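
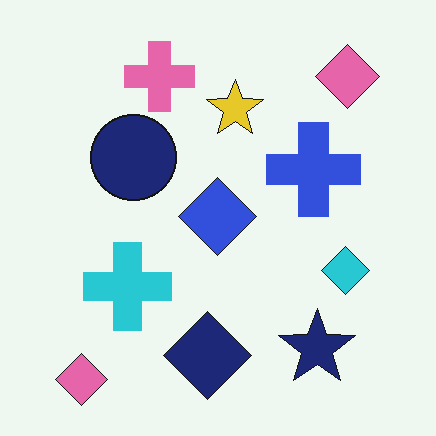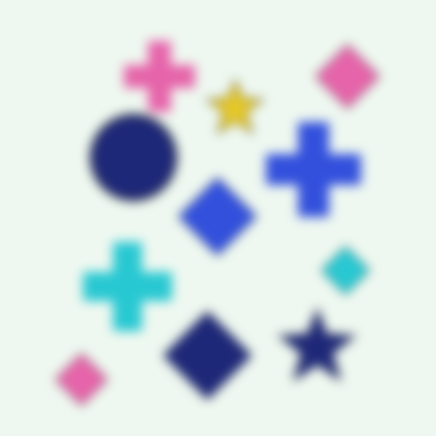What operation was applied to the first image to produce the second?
Heavily blurred.

Shape edges and outlines are uniformly softened across the whole image.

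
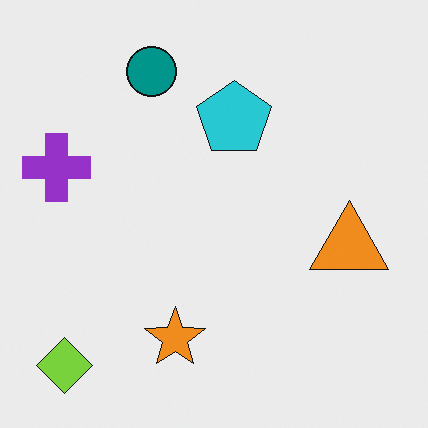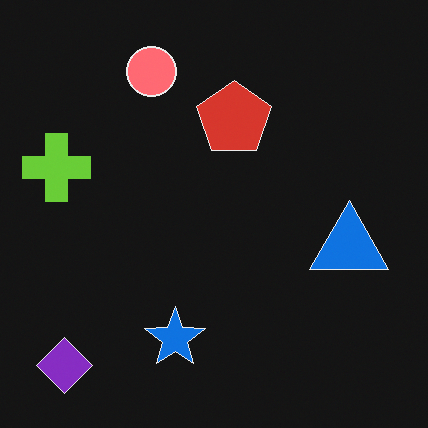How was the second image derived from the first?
The image was color-inverted (negative).

The light background has become dark and every shape's color is its complement — a photographic negative.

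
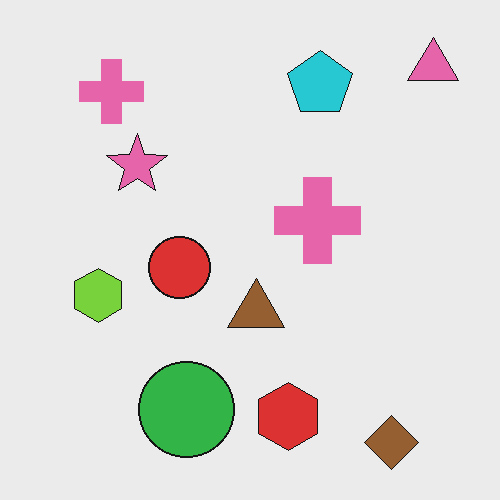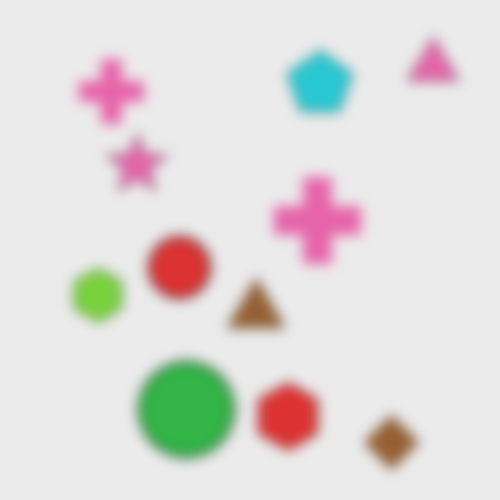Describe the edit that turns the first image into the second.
The second image is the first heavily blurred.

Shape edges and outlines are uniformly softened across the whole image.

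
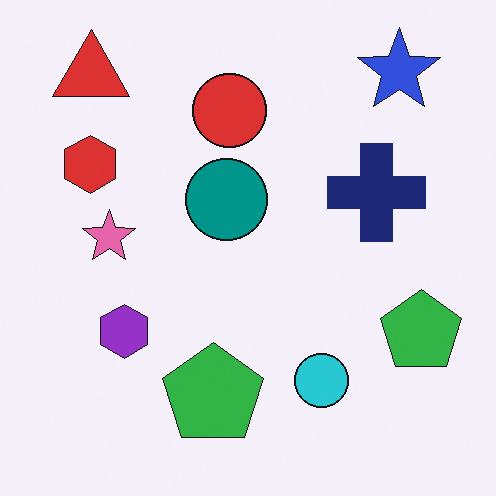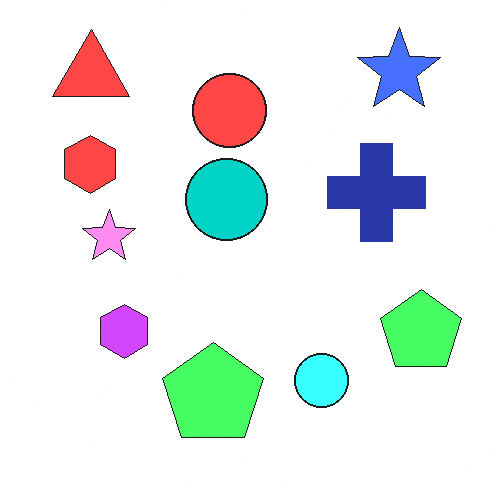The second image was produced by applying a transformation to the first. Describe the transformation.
The image was noticeably brightened.

Every pixel — background and shapes alike — is uniformly brightened.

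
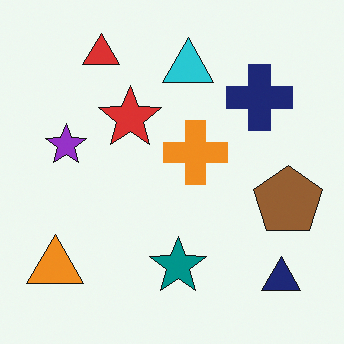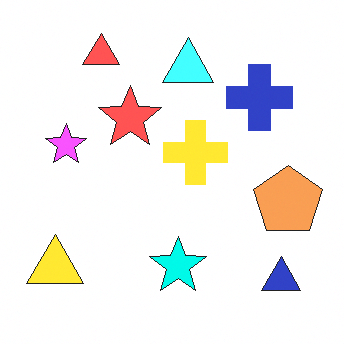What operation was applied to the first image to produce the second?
Noticeably brightened.

Every pixel — background and shapes alike — is uniformly brightened.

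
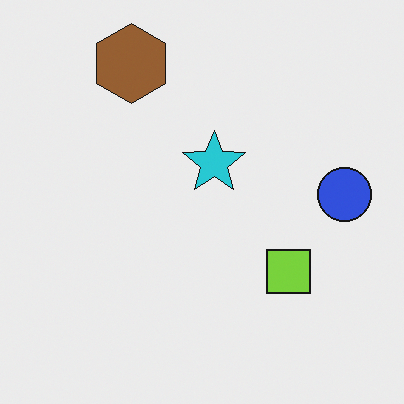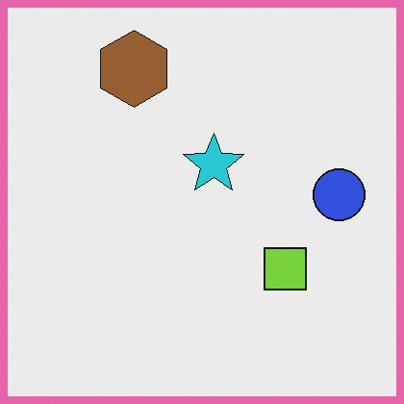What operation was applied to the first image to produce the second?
It was framed with a pink border.

A solid pink frame runs around the edge of the second image, with the content slightly shrunk inside it.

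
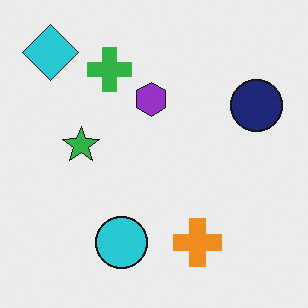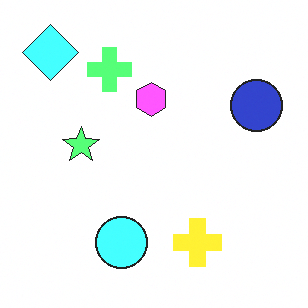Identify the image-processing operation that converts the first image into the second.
It was brightened a lot.

Every pixel — background and shapes alike — is uniformly brightened.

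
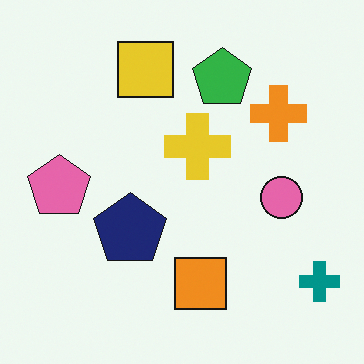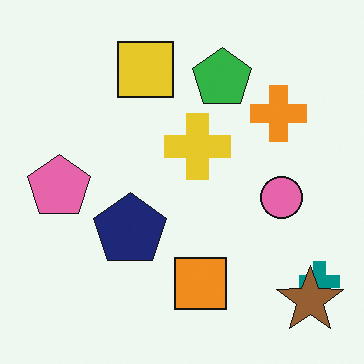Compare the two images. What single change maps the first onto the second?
The transformation is: overlaid with an additional brown star.

A brown star appears in the second image that is absent from the first.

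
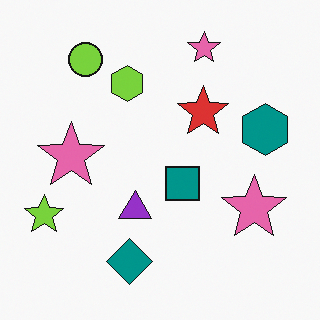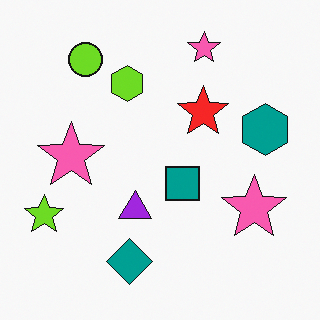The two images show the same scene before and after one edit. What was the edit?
The second image is the first slightly oversaturated.

All colors are more vivid — a global saturation change.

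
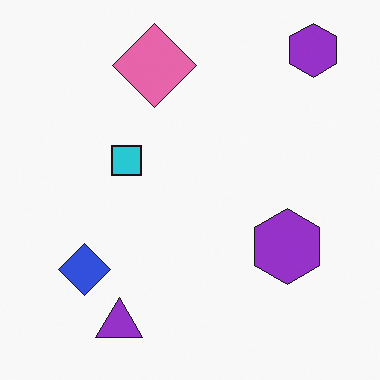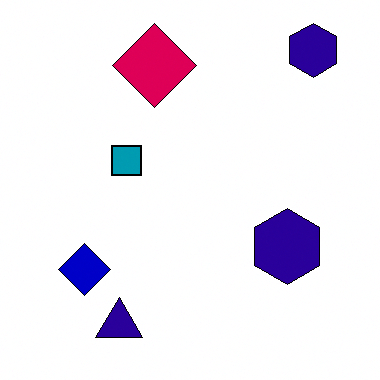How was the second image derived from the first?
This is the original image given much higher contrast.

Tones are pushed away from mid-grey across the whole image — a global contrast change.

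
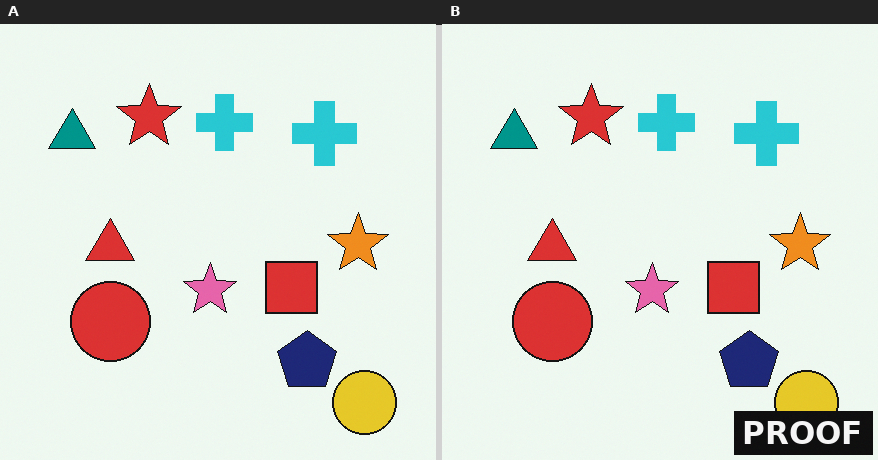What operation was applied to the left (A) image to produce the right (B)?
The transformation is: watermarked with the text "PROOF" in the lower-right corner.

A dark label reading "PROOF" appears in the lower-right corner.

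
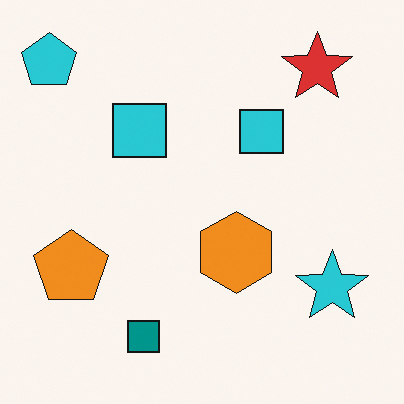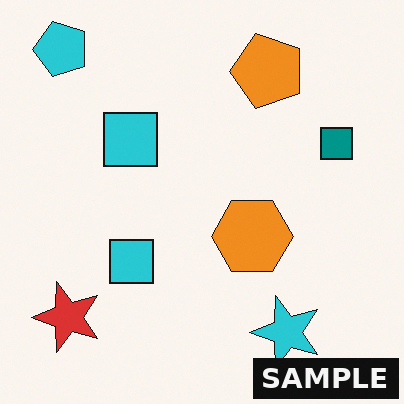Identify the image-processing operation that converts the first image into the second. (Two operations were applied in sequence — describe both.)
This is the original image transposed (reflected across the top-left ↔ bottom-right diagonal), then watermarked with the text "SAMPLE" in the lower-right corner.

Shapes have swapped their row and column positions — what was in the top-right is now in the bottom-left — a diagonal reflection. A dark label reading "SAMPLE" appears in the lower-right corner.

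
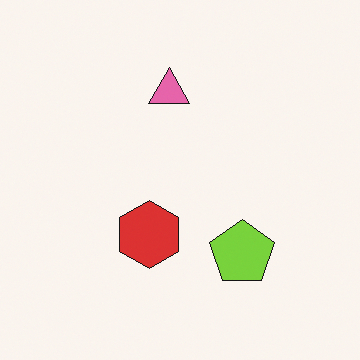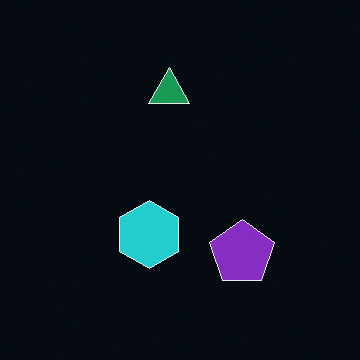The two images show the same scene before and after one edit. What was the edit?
The image was color-inverted (negative).

The light background has become dark and every shape's color is its complement — a photographic negative.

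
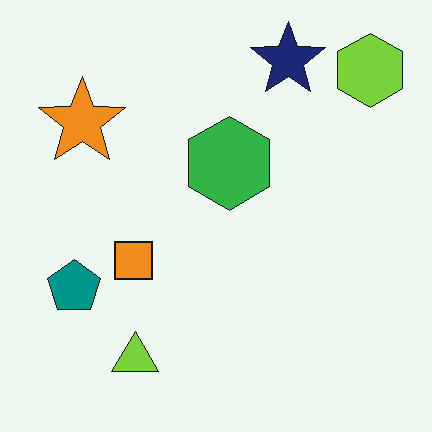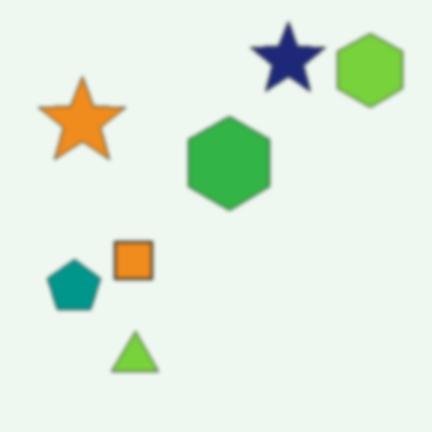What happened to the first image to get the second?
It was slightly softened.

Shape edges and outlines are uniformly softened across the whole image.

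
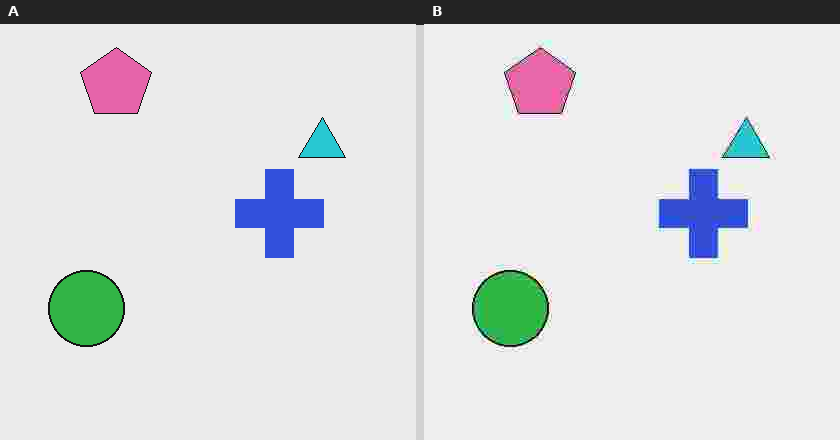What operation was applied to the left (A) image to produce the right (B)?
The image was heavily JPEG-compressed with obvious blocking artifacts.

Blocky 8×8 compression artifacts appear around shape edges and the flat background shows ringing — characteristic JPEG degradation.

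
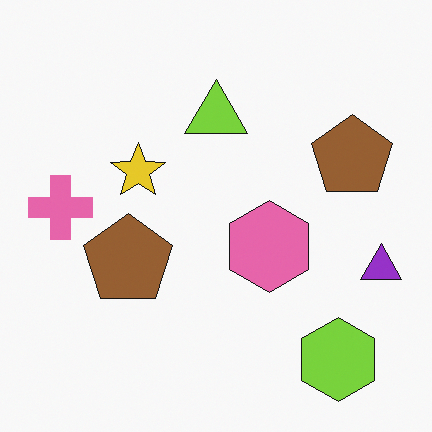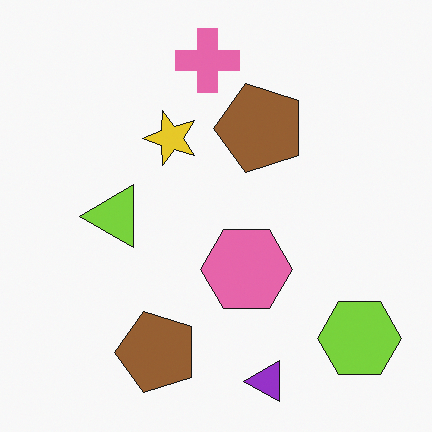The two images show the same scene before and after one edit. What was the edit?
The second image is the first transposed (reflected across the top-left ↔ bottom-right diagonal).

Shapes have swapped their row and column positions — what was in the top-right is now in the bottom-left — a diagonal reflection.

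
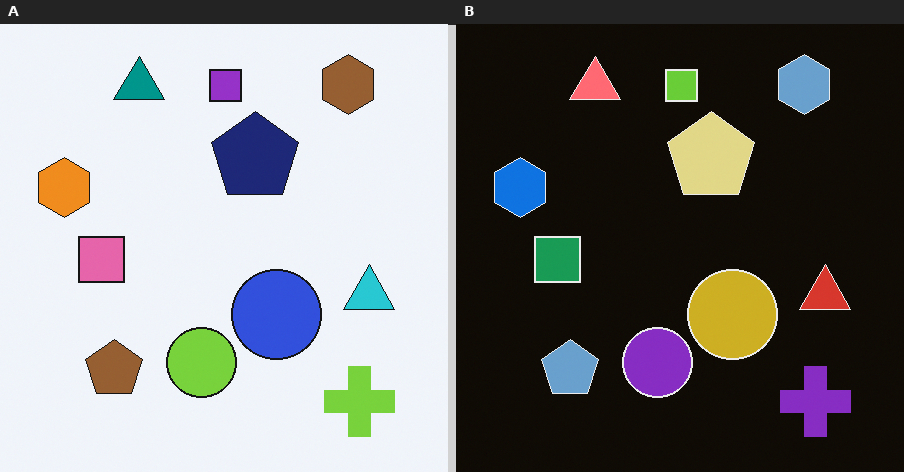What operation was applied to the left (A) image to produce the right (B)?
This is the original image color-inverted (negative).

The light background has become dark and every shape's color is its complement — a photographic negative.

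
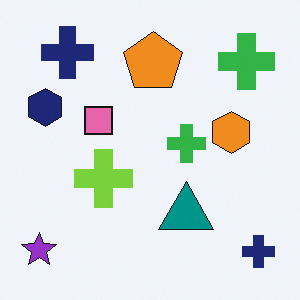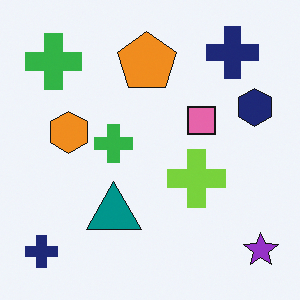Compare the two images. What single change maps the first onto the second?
The image was flipped horizontally (left ↔ right).

The purple star is in the bottom-left of the first image and the bottom-right of the second — shapes on opposite sides of the vertical midline have swapped in a mirror flip.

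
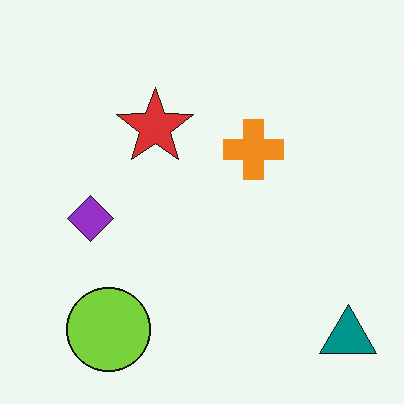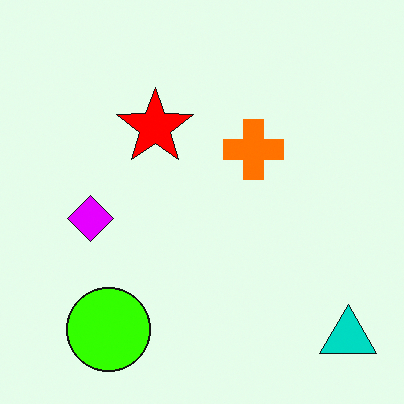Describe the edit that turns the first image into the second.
The image was made much more vivid (saturation change).

All colors are more vivid — a global saturation change.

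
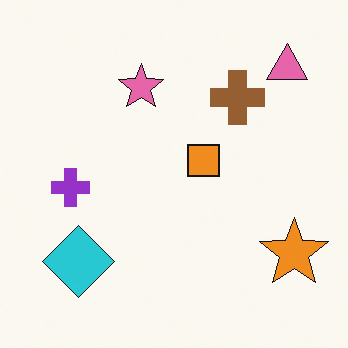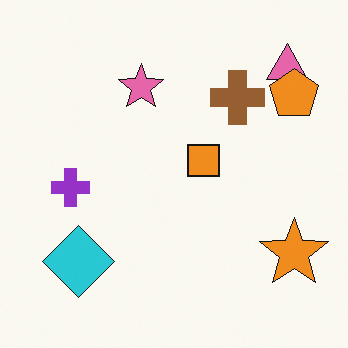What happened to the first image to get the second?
The image was overlaid with an additional orange pentagon.

An orange pentagon appears in the second image that is absent from the first.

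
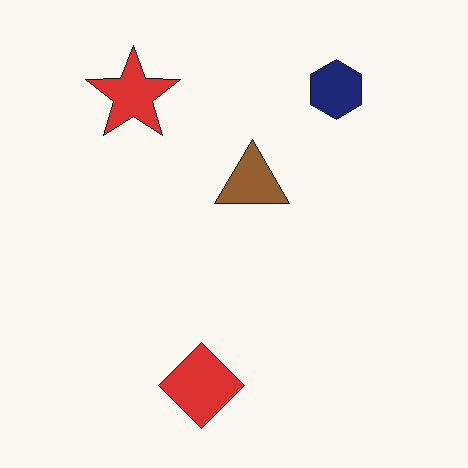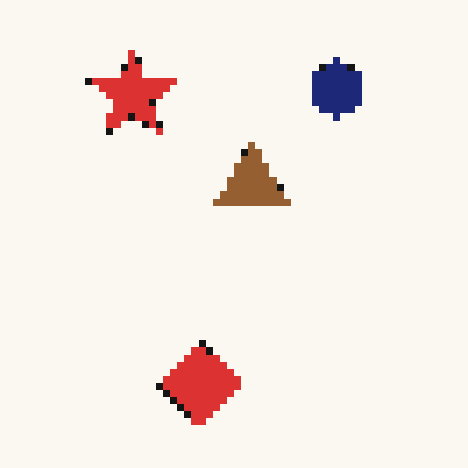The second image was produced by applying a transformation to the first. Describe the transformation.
This is the original image moderately pixelated.

Shapes are reduced to large square blocks; fine edges and outlines are lost — a downscale-then-upscale (mosaic) effect.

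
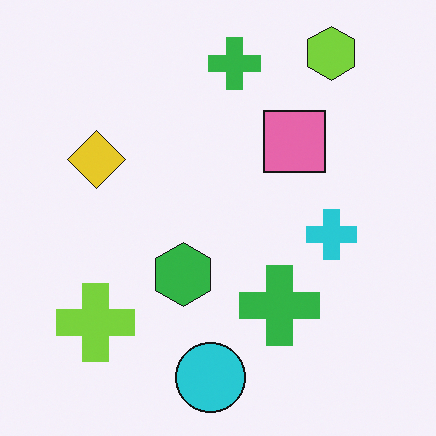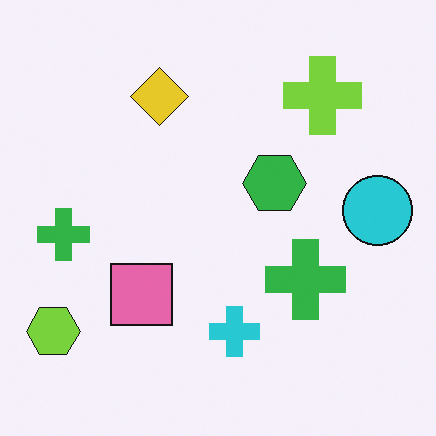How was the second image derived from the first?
The second image is the first transposed (reflected across the top-left ↔ bottom-right diagonal).

Shapes have swapped their row and column positions — what was in the top-right is now in the bottom-left — a diagonal reflection.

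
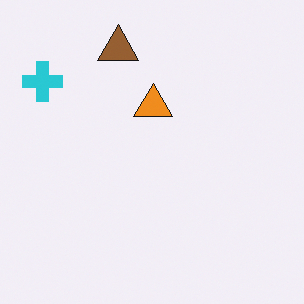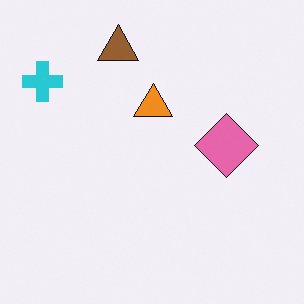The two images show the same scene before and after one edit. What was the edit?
Overlaid with an additional pink diamond.

A pink diamond appears in the second image that is absent from the first.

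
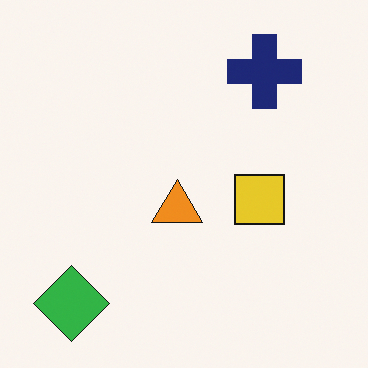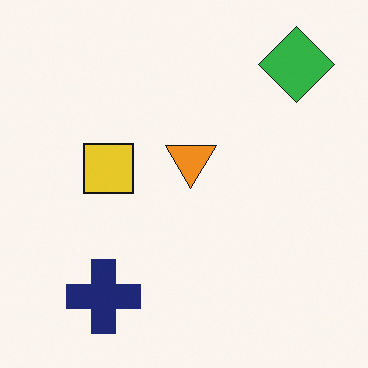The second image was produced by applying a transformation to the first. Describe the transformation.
It was rotated 180°.

The green diamond sits in the bottom-left of the first image and the top-right of the second — consistent with a whole-image 180° rotation.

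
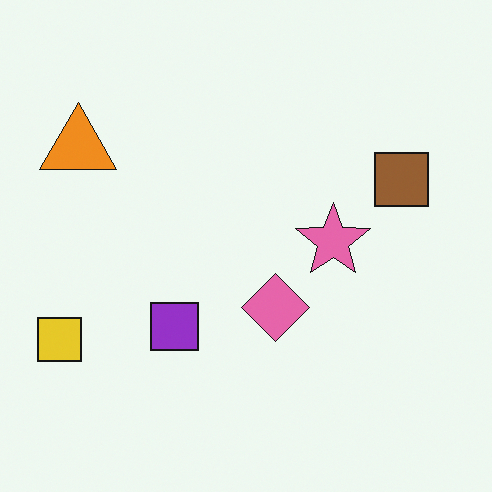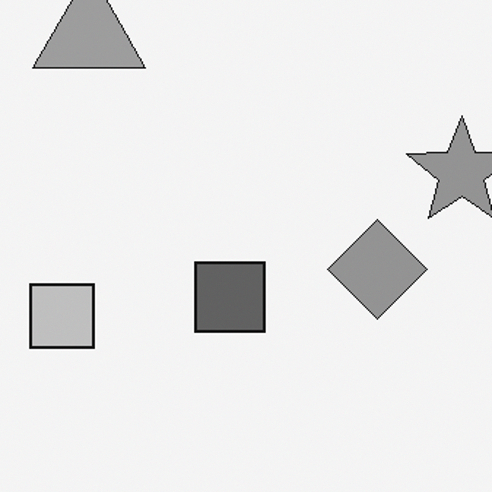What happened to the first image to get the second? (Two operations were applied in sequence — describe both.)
The second image is the first converted to grayscale, then cropped to a modestly smaller region and rescaled.

All color is removed — every shape is now a shade of grey. The visible shapes are larger and the field of view is narrower; shapes near the original edges may be partly or wholly outside the frame — a crop-and-rescale.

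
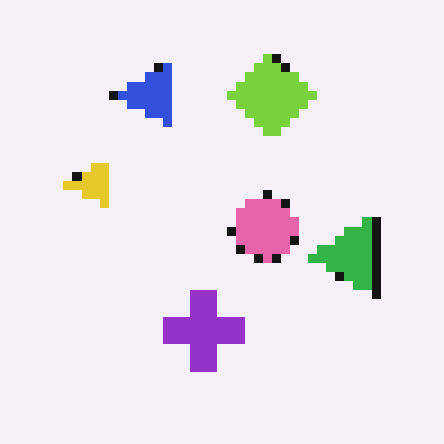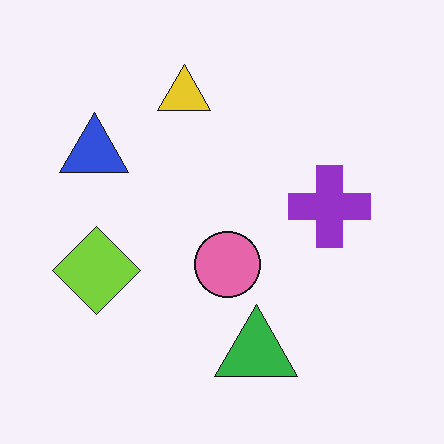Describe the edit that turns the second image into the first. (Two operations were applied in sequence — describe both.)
This is the original image transposed (reflected across the top-left ↔ bottom-right diagonal), then heavily pixelated into large blocks.

Shapes have swapped their row and column positions — what was in the top-right is now in the bottom-left — a diagonal reflection. Shapes are reduced to large square blocks; fine edges and outlines are lost — a downscale-then-upscale (mosaic) effect.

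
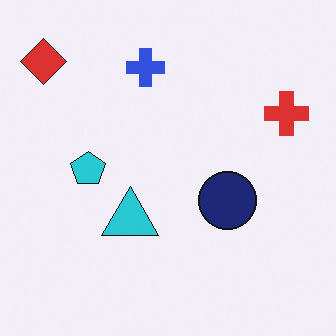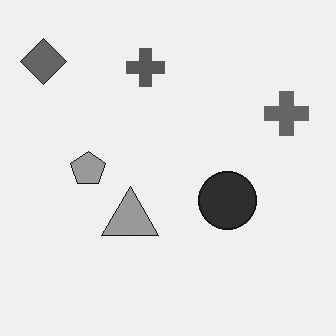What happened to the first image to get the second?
It was converted to grayscale.

All color is removed — every shape is now a shade of grey.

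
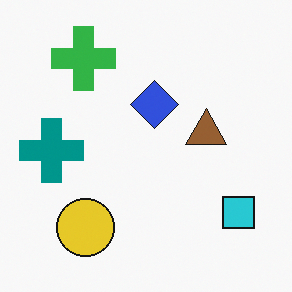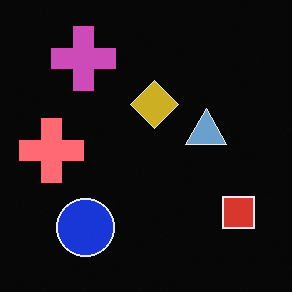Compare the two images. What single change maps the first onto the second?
It was color-inverted (negative).

The light background has become dark and every shape's color is its complement — a photographic negative.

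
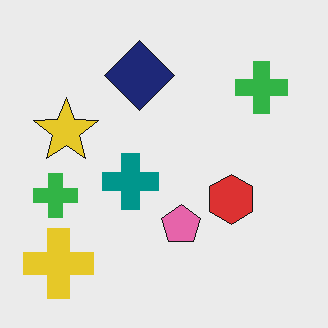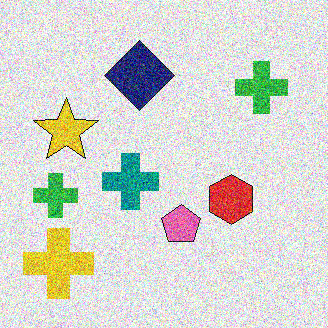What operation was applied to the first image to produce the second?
The transformation is: degraded with heavy additive noise.

Random speckle covers the whole image, including the flat background.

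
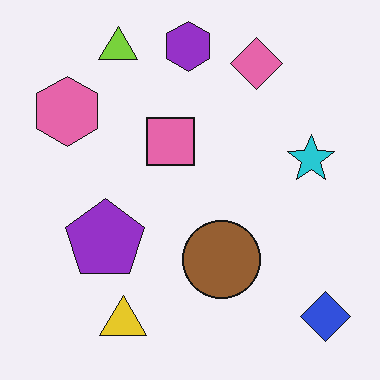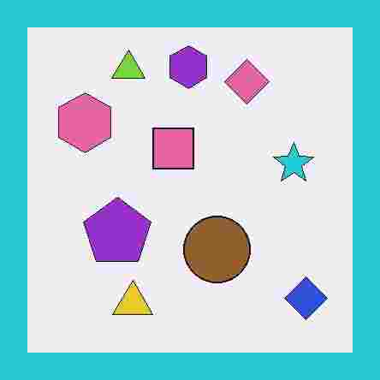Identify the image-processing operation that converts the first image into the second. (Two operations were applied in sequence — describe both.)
The transformation is: heavily JPEG-compressed with obvious blocking artifacts, then framed with a cyan border.

Blocky 8×8 compression artifacts appear around shape edges and the flat background shows ringing — characteristic JPEG degradation. A solid cyan frame runs around the edge of the second image, with the content slightly shrunk inside it.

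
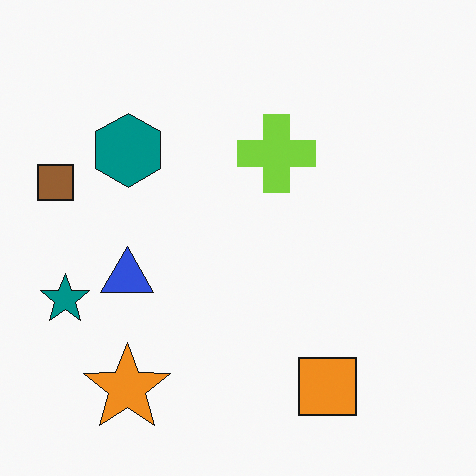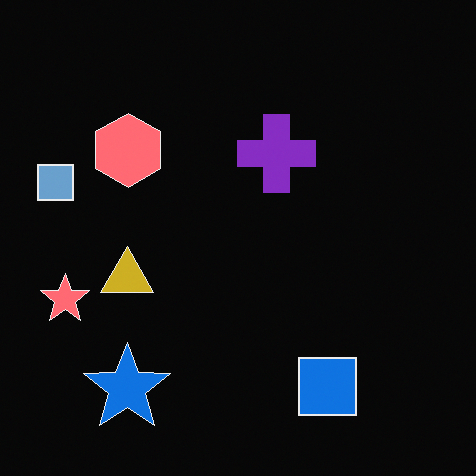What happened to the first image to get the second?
The image was color-inverted (negative).

The light background has become dark and every shape's color is its complement — a photographic negative.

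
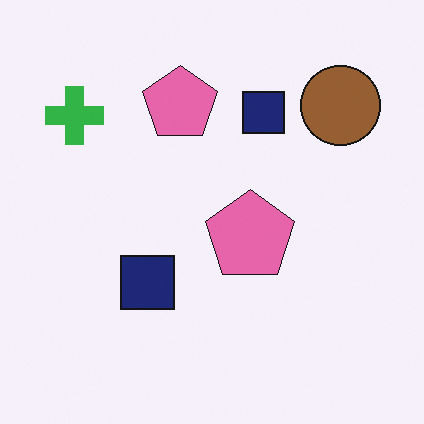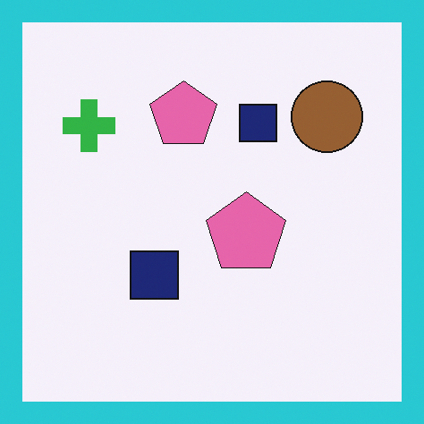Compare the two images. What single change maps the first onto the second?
Framed with a cyan border.

A solid cyan frame runs around the edge of the second image, with the content slightly shrunk inside it.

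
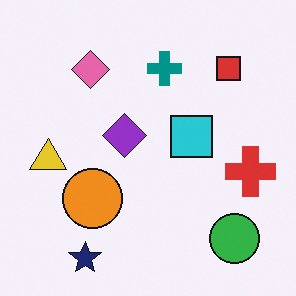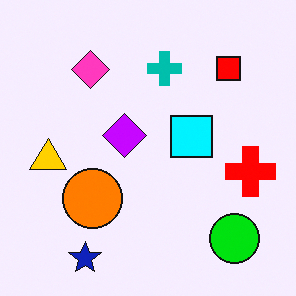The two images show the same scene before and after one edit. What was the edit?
Heavily oversaturated.

All colors are more vivid — a global saturation change.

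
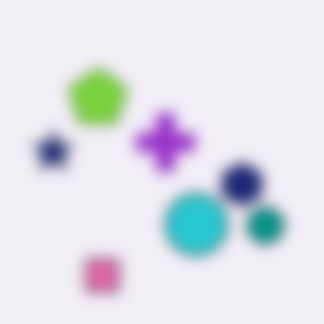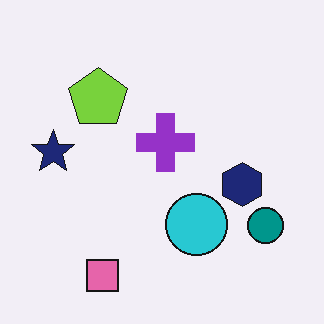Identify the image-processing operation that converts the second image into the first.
The transformation is: heavily blurred.

Shape edges and outlines are uniformly softened across the whole image.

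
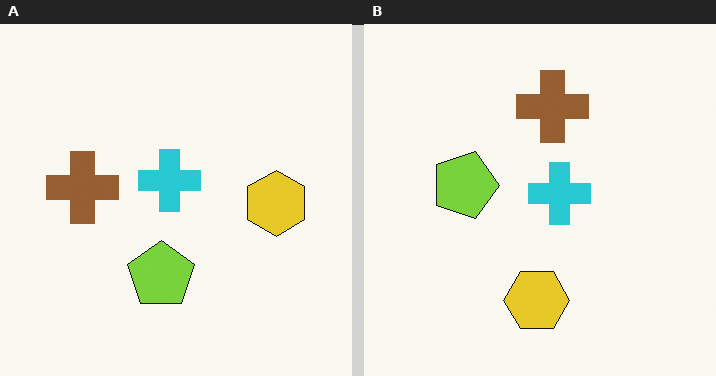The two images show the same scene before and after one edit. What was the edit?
Rotated 90° clockwise.

The yellow hexagon sits in the right of the left (A) image and the bottom of the right (B) — consistent with a whole-image 90° clockwise rotation.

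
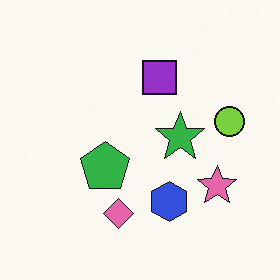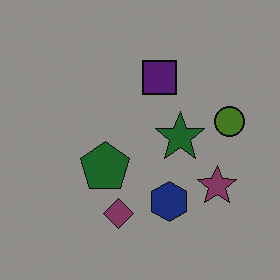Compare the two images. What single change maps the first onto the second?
The image was darkened a lot.

Every pixel — background and shapes alike — is uniformly darkened.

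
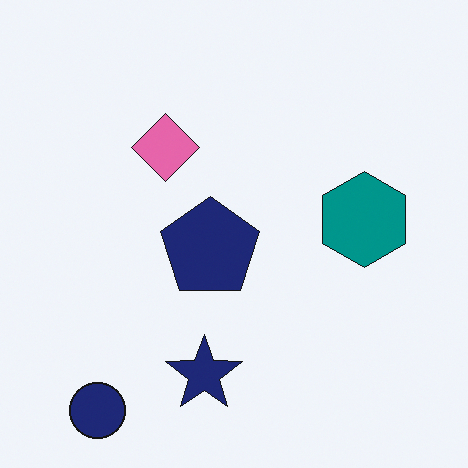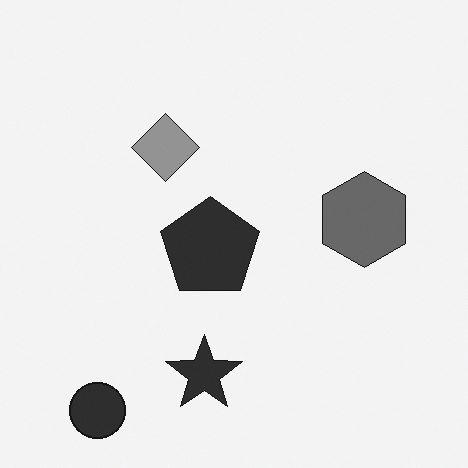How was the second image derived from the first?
The second image is the first converted to grayscale.

All color is removed — every shape is now a shade of grey.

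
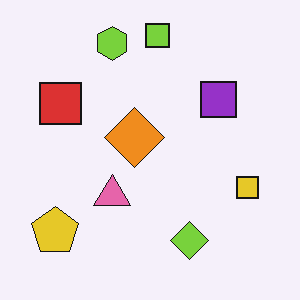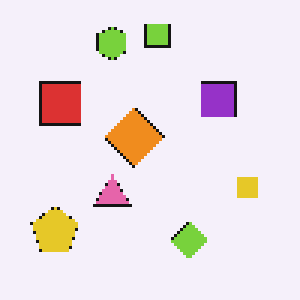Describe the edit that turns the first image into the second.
Mildly pixelated.

Shapes are reduced to large square blocks; fine edges and outlines are lost — a downscale-then-upscale (mosaic) effect.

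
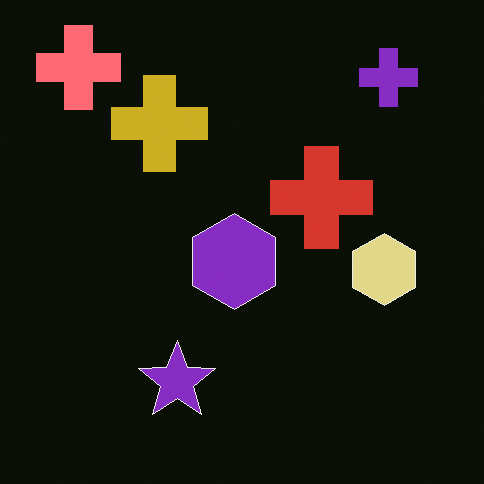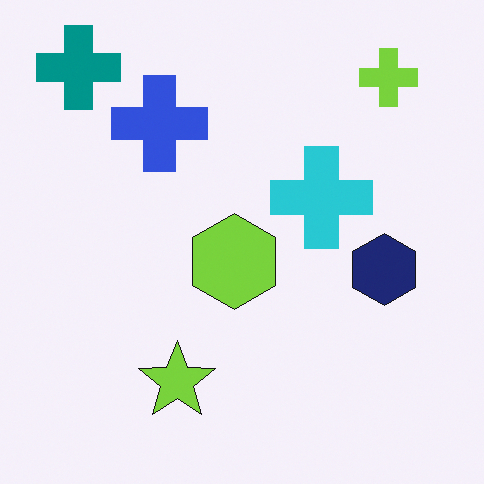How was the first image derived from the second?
It was color-inverted (negative).

The light background has become dark and every shape's color is its complement — a photographic negative.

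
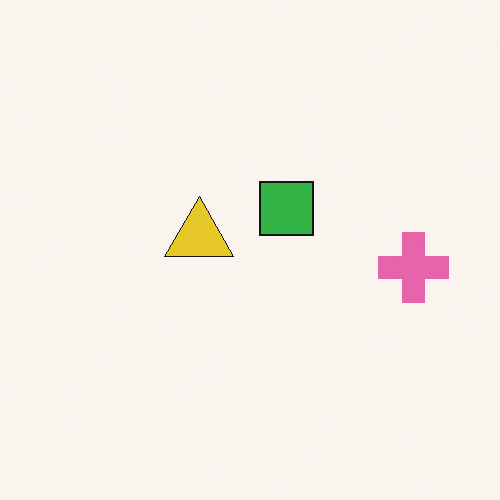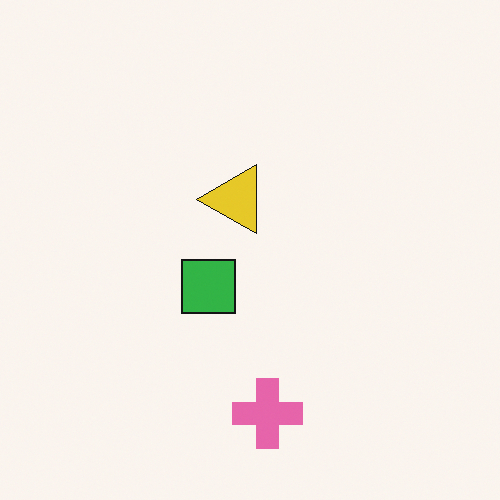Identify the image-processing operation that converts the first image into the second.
The transformation is: transposed (reflected across the top-left ↔ bottom-right diagonal).

Shapes have swapped their row and column positions — what was in the top-right is now in the bottom-left — a diagonal reflection.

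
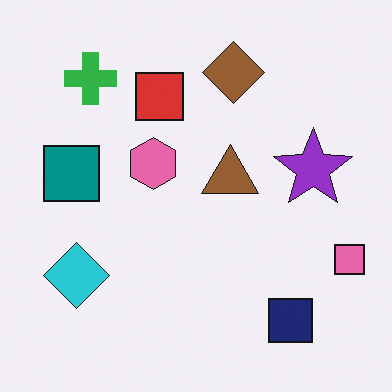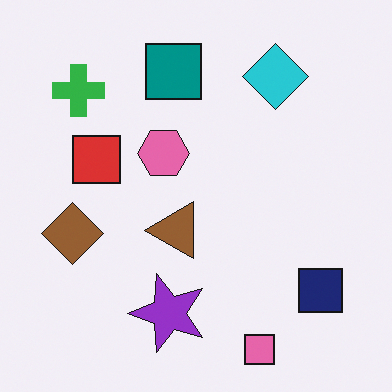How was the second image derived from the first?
It was transposed (reflected across the top-left ↔ bottom-right diagonal).

Shapes have swapped their row and column positions — what was in the top-right is now in the bottom-left — a diagonal reflection.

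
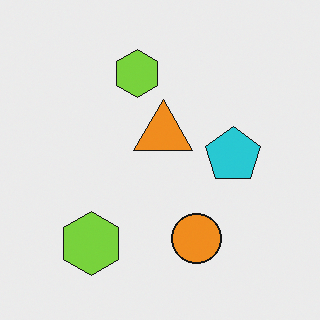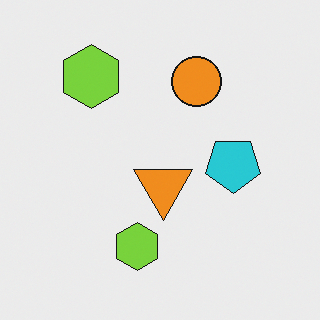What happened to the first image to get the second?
It was flipped vertically (top ↔ bottom).

The orange circle is in the bottom of the first image and the top of the second — shapes on opposite sides of the horizontal midline have swapped in a mirror flip.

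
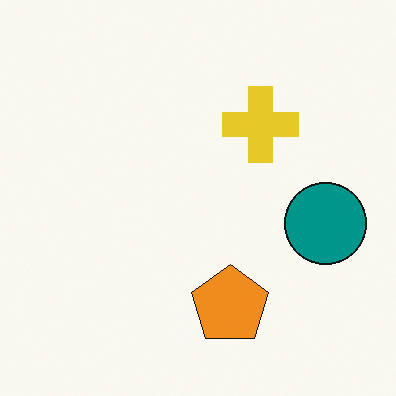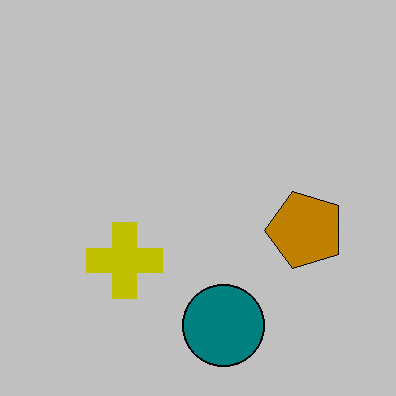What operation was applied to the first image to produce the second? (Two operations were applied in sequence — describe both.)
It was transposed (reflected across the top-left ↔ bottom-right diagonal), then heavily posterized to just a handful of flat colors.

Shapes have swapped their row and column positions — what was in the top-right is now in the bottom-left — a diagonal reflection. Each flat color has snapped to a coarser quantized level — most visibly, the near-white background has dropped to a flat grey.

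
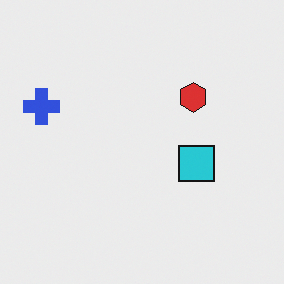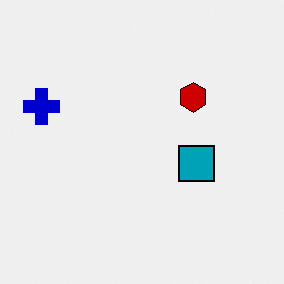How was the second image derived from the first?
Boosted in contrast.

Tones are pushed away from mid-grey across the whole image — a global contrast change.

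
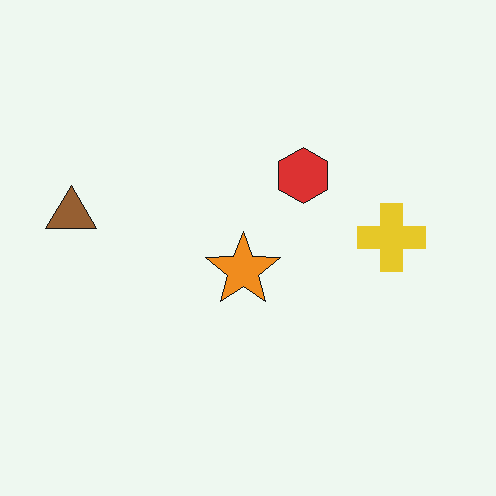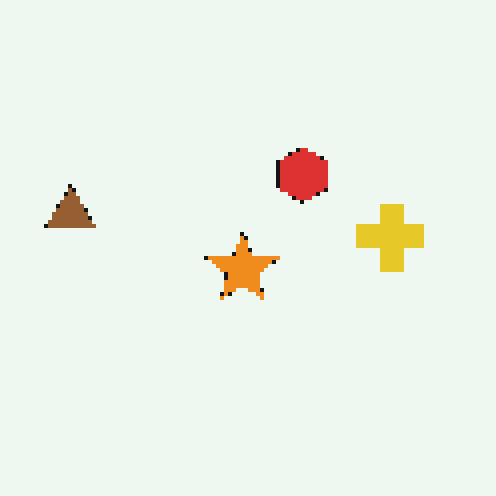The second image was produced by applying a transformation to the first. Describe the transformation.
This is the original image lightly pixelated (a mild mosaic effect).

Shapes are reduced to large square blocks; fine edges and outlines are lost — a downscale-then-upscale (mosaic) effect.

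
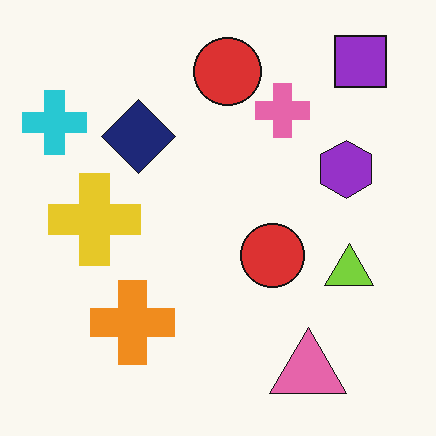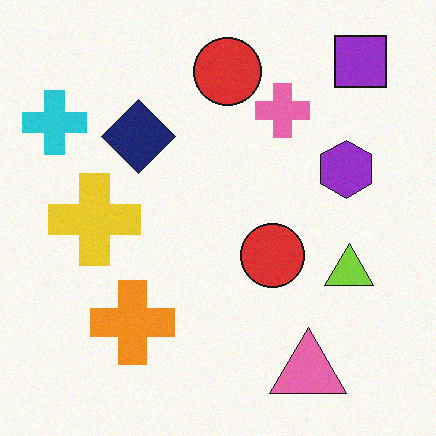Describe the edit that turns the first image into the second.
This is the original image degraded with light additive noise.

Random speckle covers the whole image, including the flat background.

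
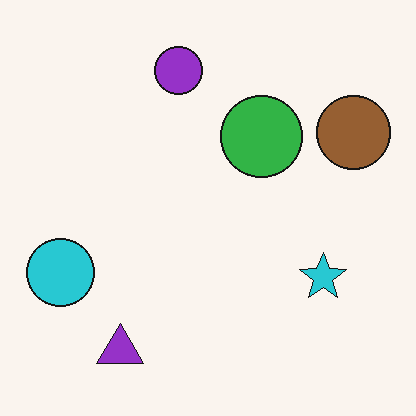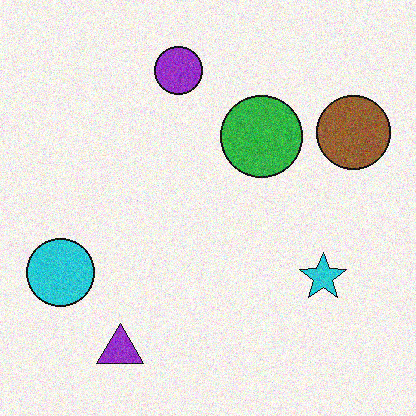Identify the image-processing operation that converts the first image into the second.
It was degraded with moderate additive noise.

Random speckle covers the whole image, including the flat background.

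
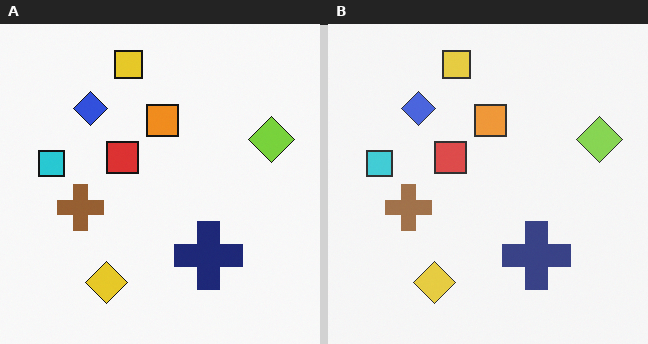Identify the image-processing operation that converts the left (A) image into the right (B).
The image was given slightly reduced contrast.

Tones are pushed toward mid-grey across the whole image — a global contrast change.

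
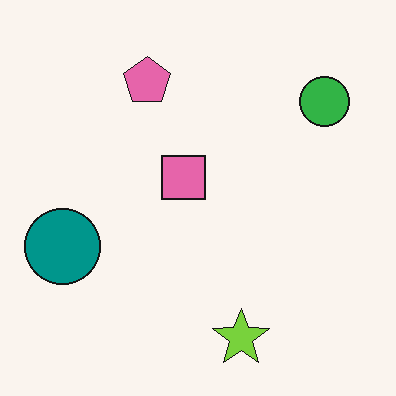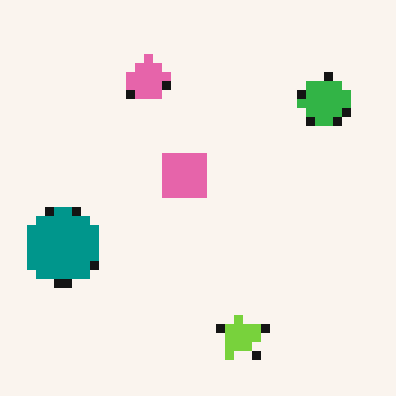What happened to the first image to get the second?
This is the original image coarsely pixelated.

Shapes are reduced to large square blocks; fine edges and outlines are lost — a downscale-then-upscale (mosaic) effect.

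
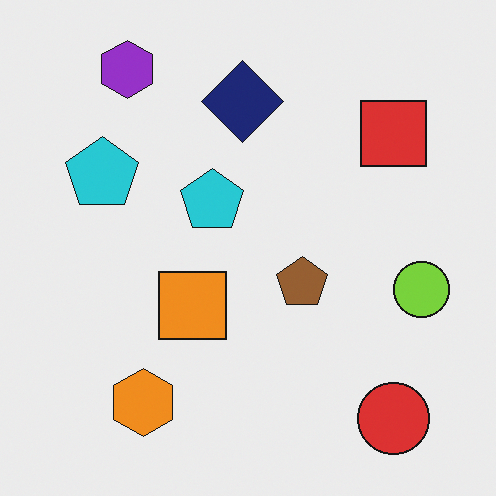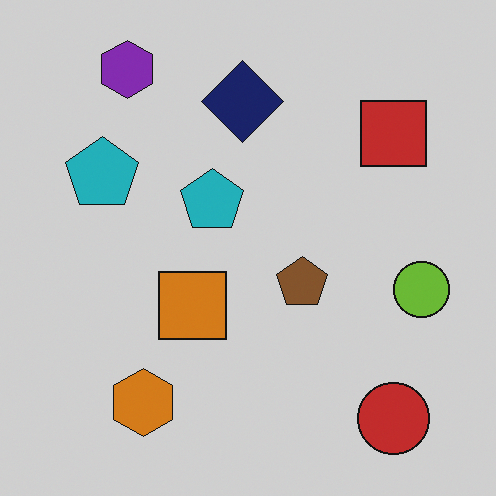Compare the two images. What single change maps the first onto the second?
The transformation is: slightly darkened.

Every pixel — background and shapes alike — is uniformly darkened.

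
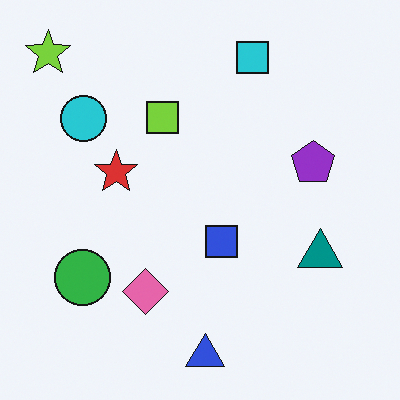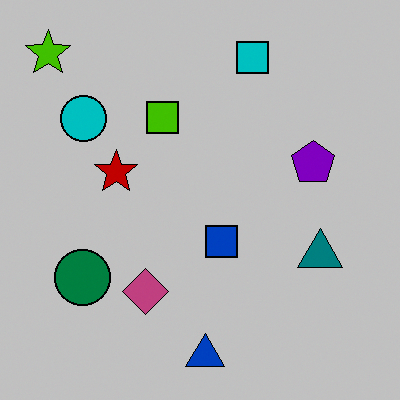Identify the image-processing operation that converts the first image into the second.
The second image is the first aggressively posterized.

Each flat color has snapped to a coarser quantized level — most visibly, the near-white background has dropped to a flat grey.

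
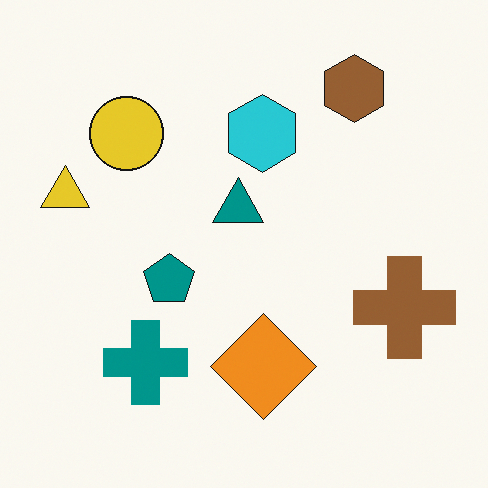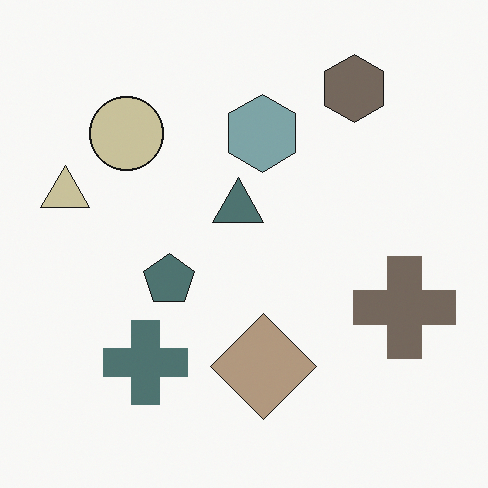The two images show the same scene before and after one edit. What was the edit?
This is the original image made much more muted (saturation change).

All colors are more muted and greyish — a global saturation change.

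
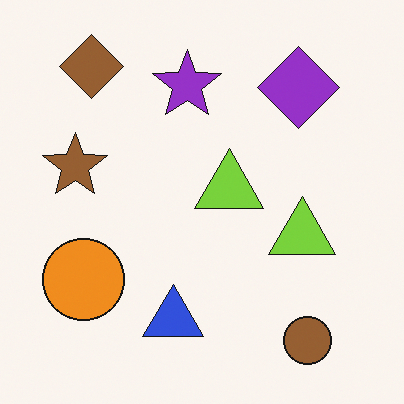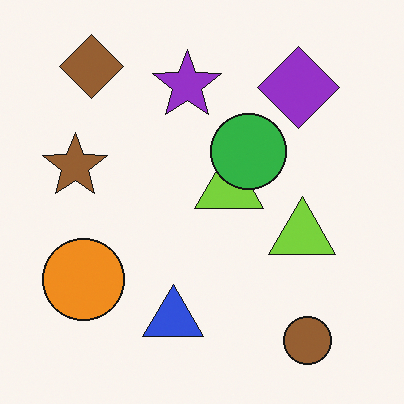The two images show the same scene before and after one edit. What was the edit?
The image was overlaid with an additional green circle.

A green circle appears in the second image that is absent from the first.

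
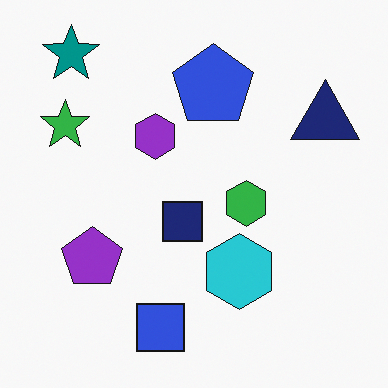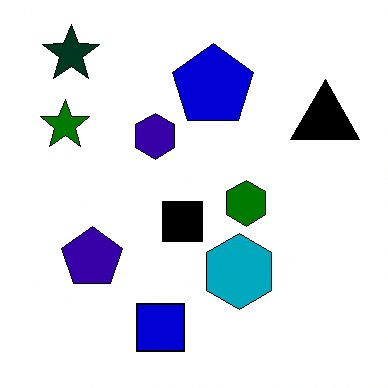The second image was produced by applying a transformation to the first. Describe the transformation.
Boosted in contrast.

Tones are pushed away from mid-grey across the whole image — a global contrast change.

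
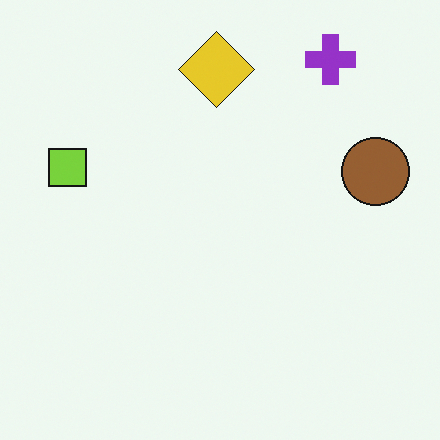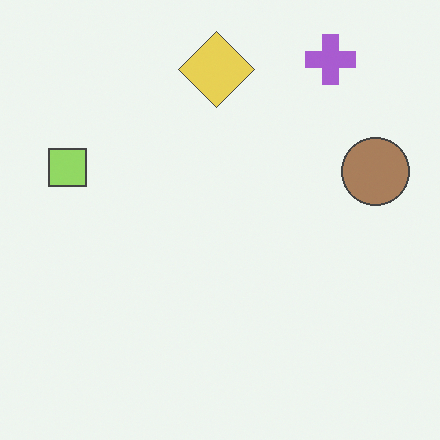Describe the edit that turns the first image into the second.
Given slightly reduced contrast.

Tones are pushed toward mid-grey across the whole image — a global contrast change.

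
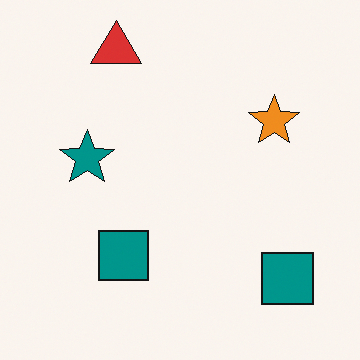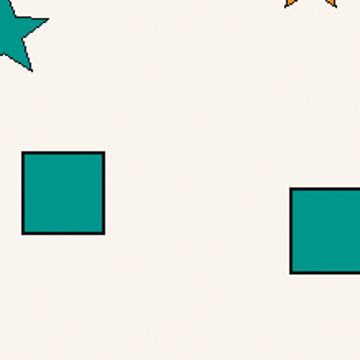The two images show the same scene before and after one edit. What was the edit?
It was cropped tightly and scaled back up.

The visible shapes are larger and the field of view is narrower; shapes near the original edges may be partly or wholly outside the frame — a crop-and-rescale.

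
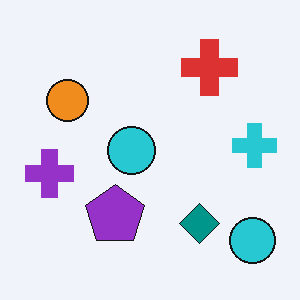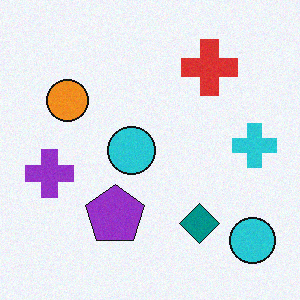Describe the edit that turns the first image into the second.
The second image is the first degraded with a light layer of grain.

Random speckle covers the whole image, including the flat background.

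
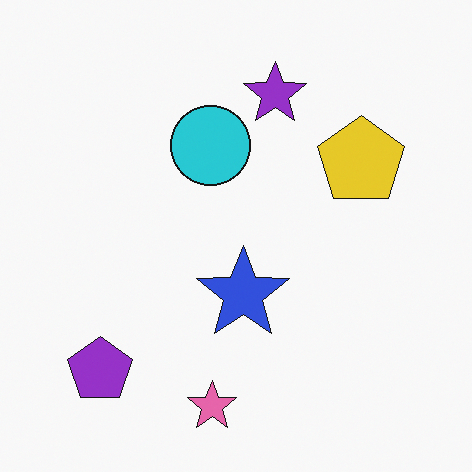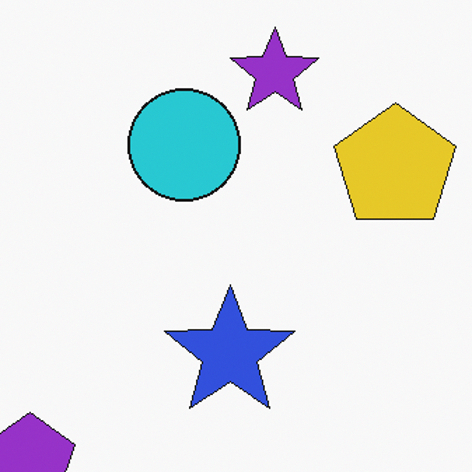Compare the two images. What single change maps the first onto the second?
Cropped slightly and scaled back up.

The visible shapes are larger and the field of view is narrower; shapes near the original edges may be partly or wholly outside the frame — a crop-and-rescale.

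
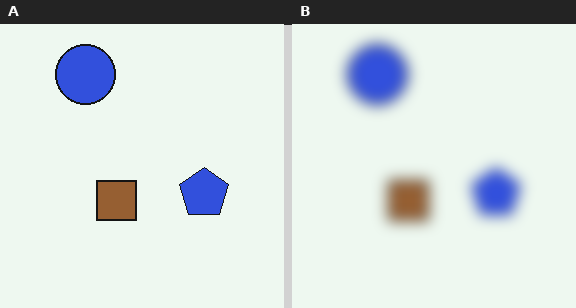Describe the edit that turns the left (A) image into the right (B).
The right (B) image is the left (A) heavily blurred.

Shape edges and outlines are uniformly softened across the whole image.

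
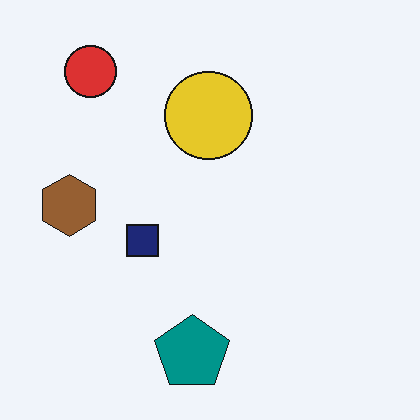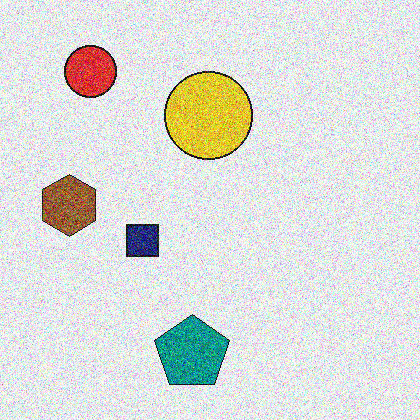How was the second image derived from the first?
The transformation is: degraded with a thick layer of grain.

Random speckle covers the whole image, including the flat background.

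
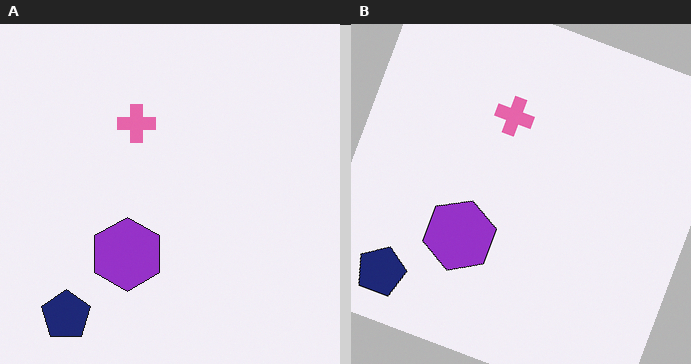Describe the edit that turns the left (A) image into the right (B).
The transformation is: rotated clockwise by a clearly visible amount.

Every shape is tilted by the same angle and the image corners show triangular fill wedges — a whole-image rotation by a non-right angle.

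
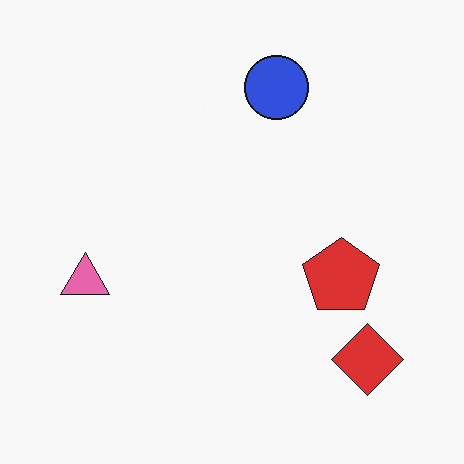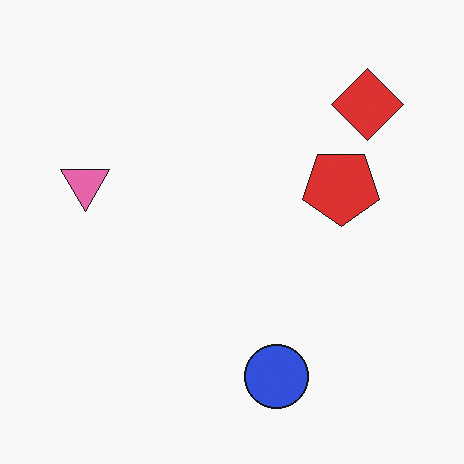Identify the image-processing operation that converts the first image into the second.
It was flipped vertically (top ↔ bottom).

The blue circle is in the top of the first image and the bottom of the second — shapes on opposite sides of the horizontal midline have swapped in a mirror flip.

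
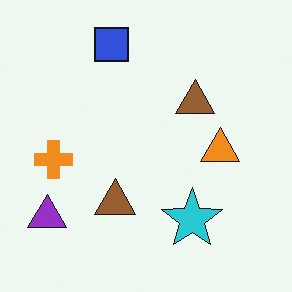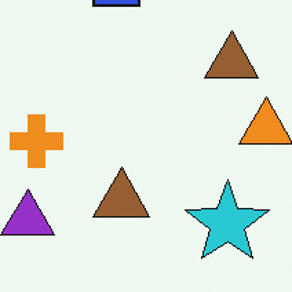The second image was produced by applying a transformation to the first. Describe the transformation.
Cropped slightly and scaled back up.

The visible shapes are larger and the field of view is narrower; shapes near the original edges may be partly or wholly outside the frame — a crop-and-rescale.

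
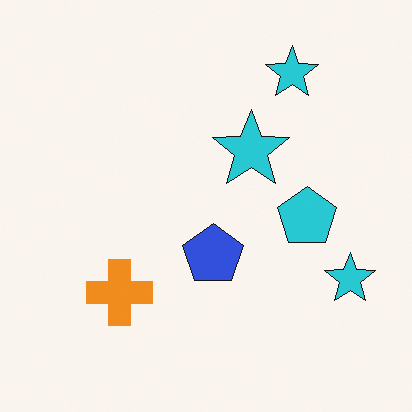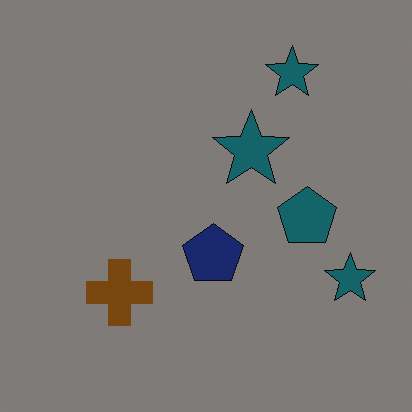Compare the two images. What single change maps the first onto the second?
The transformation is: substantially darkened.

Every pixel — background and shapes alike — is uniformly darkened.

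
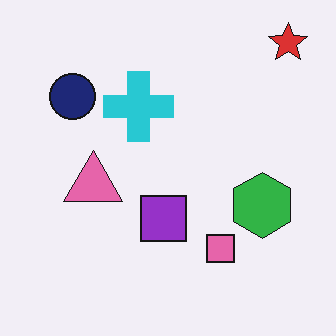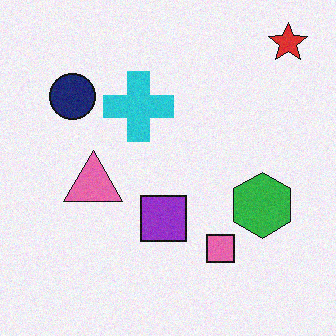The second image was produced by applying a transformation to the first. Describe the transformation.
This is the original image degraded with a light layer of grain.

Random speckle covers the whole image, including the flat background.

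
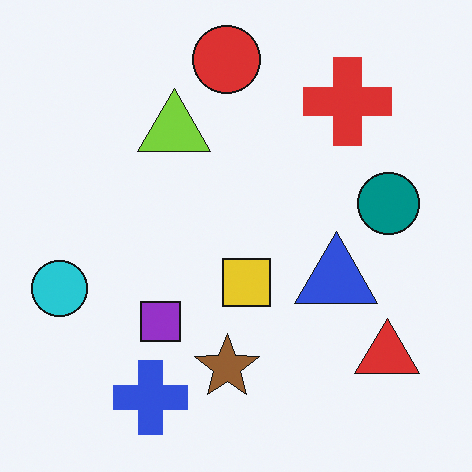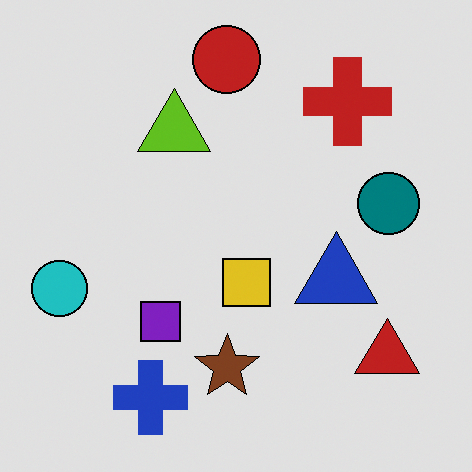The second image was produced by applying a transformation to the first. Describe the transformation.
The second image is the first posterized to a reduced palette.

Each flat color has snapped to a coarser quantized level — most visibly, the near-white background has dropped to a flat grey.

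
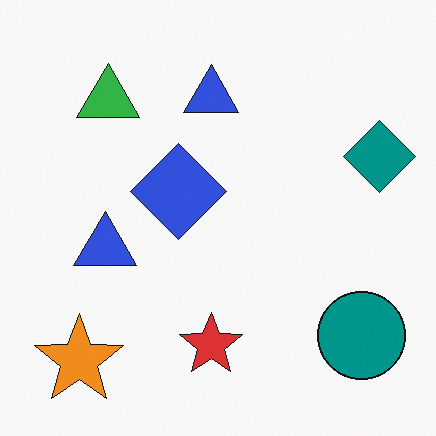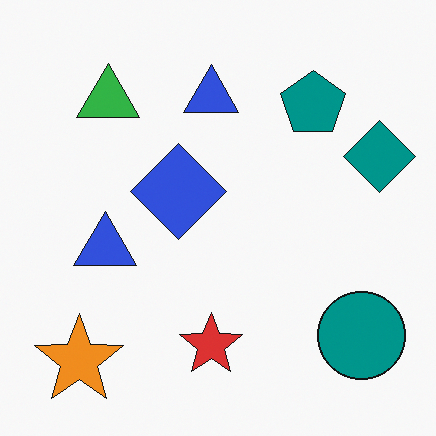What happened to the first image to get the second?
Overlaid with an additional teal pentagon.

A teal pentagon appears in the second image that is absent from the first.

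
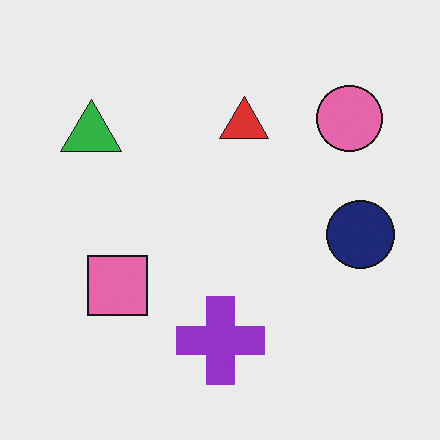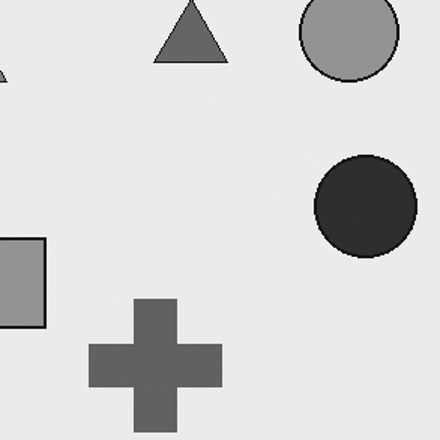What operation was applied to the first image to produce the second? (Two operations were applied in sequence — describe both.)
The image was converted to grayscale, then cropped slightly and scaled back up.

All color is removed — every shape is now a shade of grey. The visible shapes are larger and the field of view is narrower; shapes near the original edges may be partly or wholly outside the frame — a crop-and-rescale.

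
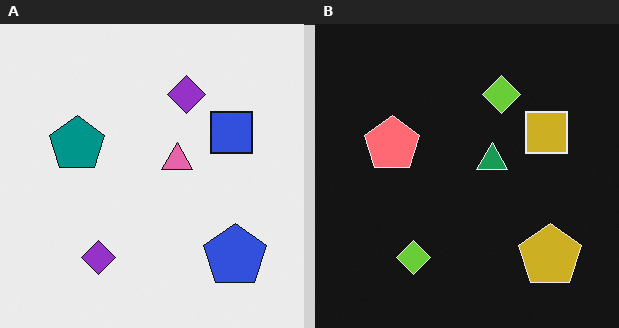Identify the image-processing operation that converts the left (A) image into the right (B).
Color-inverted (negative).

The light background has become dark and every shape's color is its complement — a photographic negative.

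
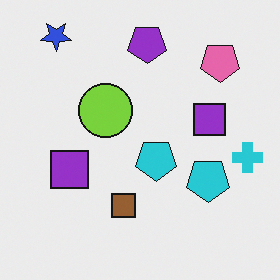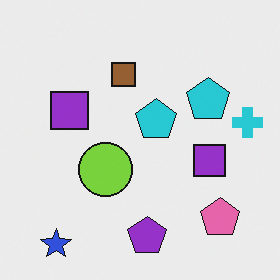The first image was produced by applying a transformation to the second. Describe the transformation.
This is the original image flipped vertically (top ↔ bottom).

The blue star is in the bottom-left of the second image and the top-left of the first — shapes on opposite sides of the horizontal midline have swapped in a mirror flip.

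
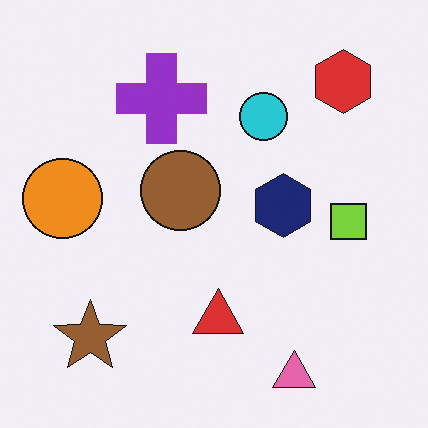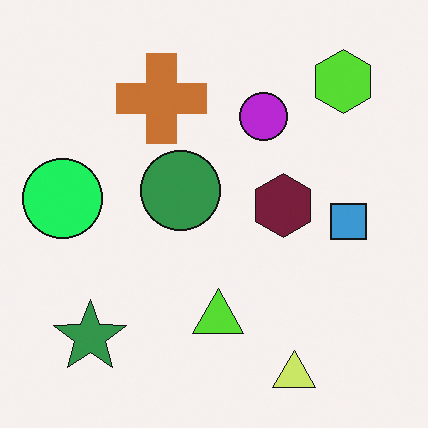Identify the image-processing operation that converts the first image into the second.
The image was hue-shifted by a moderate amount.

Every shape's color has rotated by the same amount around the hue wheel — a uniform hue shift.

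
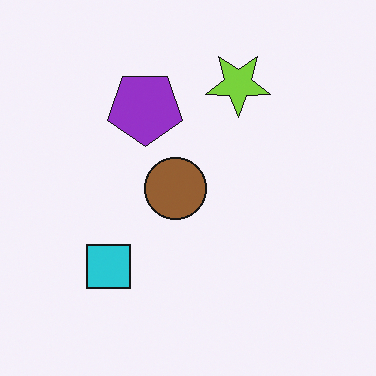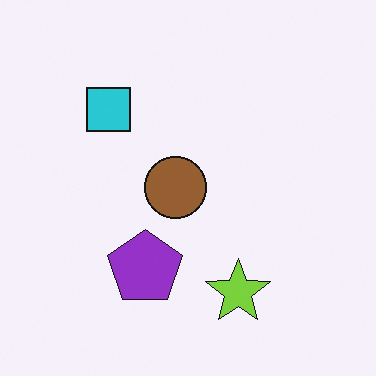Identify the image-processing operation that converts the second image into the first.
The image was flipped vertically (top ↔ bottom).

The lime star is in the bottom of the second image and the top of the first — shapes on opposite sides of the horizontal midline have swapped in a mirror flip.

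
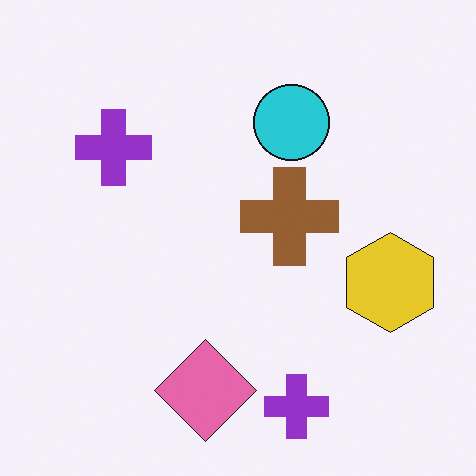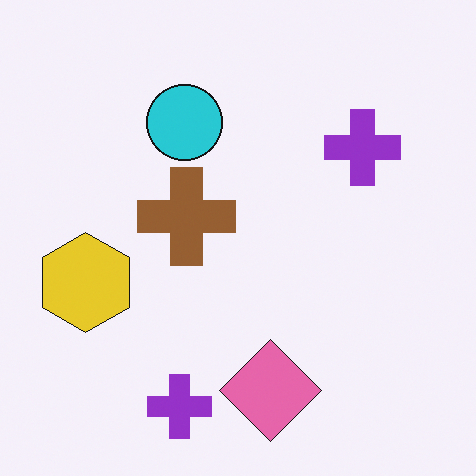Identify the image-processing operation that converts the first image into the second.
The image was flipped horizontally (left ↔ right).

The yellow hexagon is in the right of the first image and the left of the second — shapes on opposite sides of the vertical midline have swapped in a mirror flip.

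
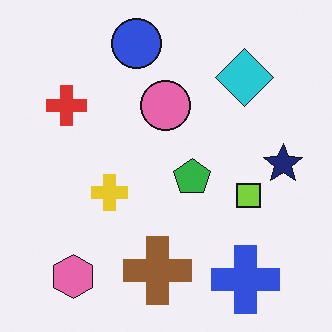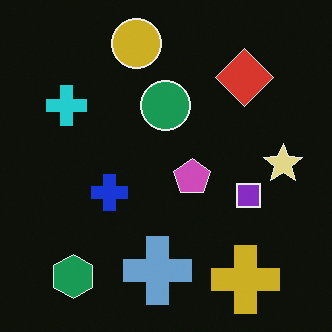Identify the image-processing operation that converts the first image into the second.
The second image is the first color-inverted (negative).

The light background has become dark and every shape's color is its complement — a photographic negative.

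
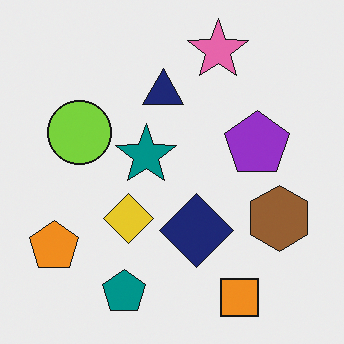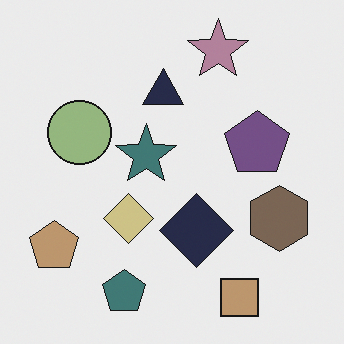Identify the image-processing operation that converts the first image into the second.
Made much more muted (saturation change).

All colors are more muted and greyish — a global saturation change.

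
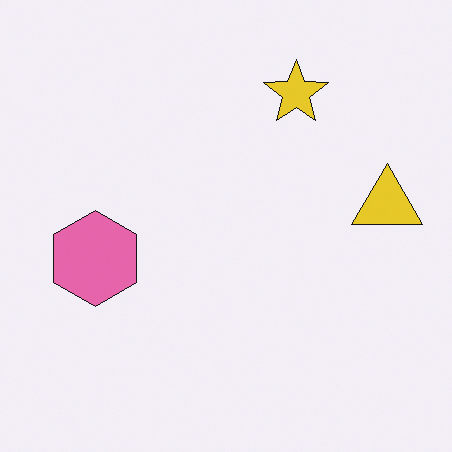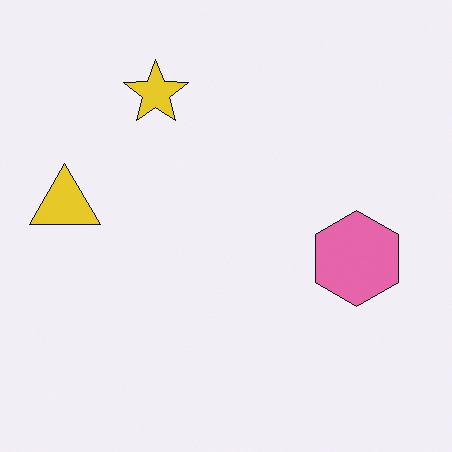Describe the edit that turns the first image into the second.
The second image is the first flipped horizontally (left ↔ right).

The yellow triangle is in the right of the first image and the left of the second — shapes on opposite sides of the vertical midline have swapped in a mirror flip.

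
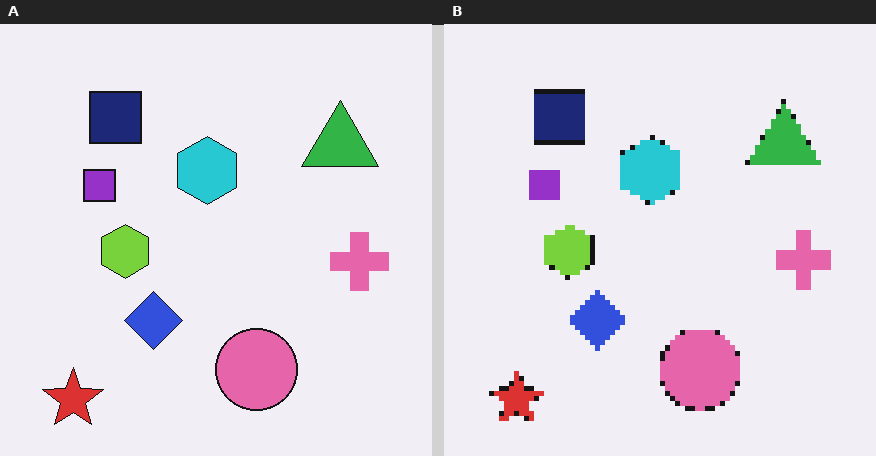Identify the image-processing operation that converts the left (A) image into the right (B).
The transformation is: mildly pixelated.

Shapes are reduced to large square blocks; fine edges and outlines are lost — a downscale-then-upscale (mosaic) effect.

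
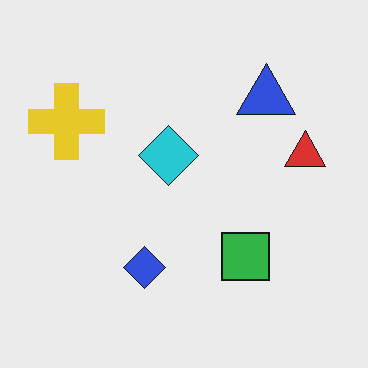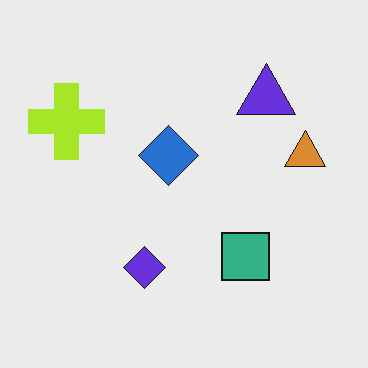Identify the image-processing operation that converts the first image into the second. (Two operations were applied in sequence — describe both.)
It was hue-shifted slightly, then given moderate JPEG compression.

Every shape's color has rotated by the same amount around the hue wheel — a uniform hue shift. Blocky 8×8 compression artifacts appear around shape edges and the flat background shows ringing — characteristic JPEG degradation.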